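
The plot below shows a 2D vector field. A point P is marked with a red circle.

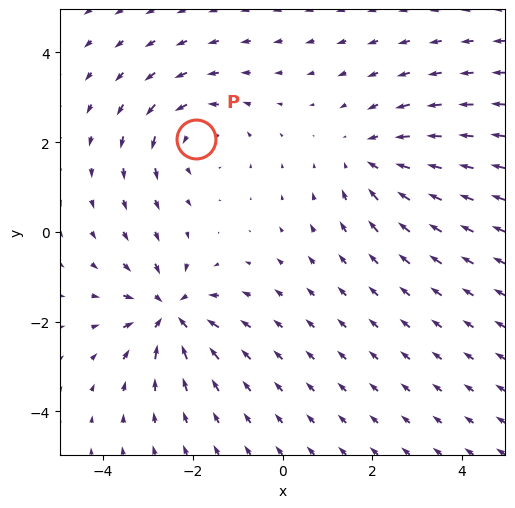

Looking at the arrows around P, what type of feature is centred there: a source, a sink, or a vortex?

At P (-1.9, 2.1) the arrows circulate counterclockwise. Divergence ≈0, curl about +2 — near-zero divergence with nonzero curl is a vortex.

vortex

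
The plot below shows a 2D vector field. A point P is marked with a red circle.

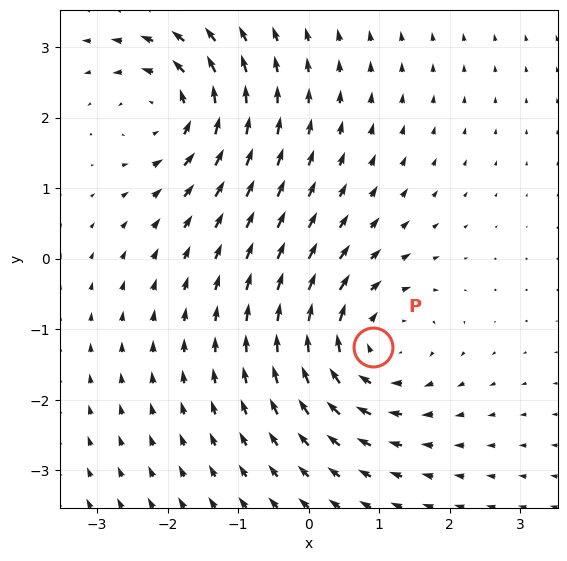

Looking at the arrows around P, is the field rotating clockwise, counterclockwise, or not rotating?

clockwise

Near P at (0.9, -1.3) the arrows circulate clockwise. The curl (z-component) there is about -3; negative curl means clockwise rotation.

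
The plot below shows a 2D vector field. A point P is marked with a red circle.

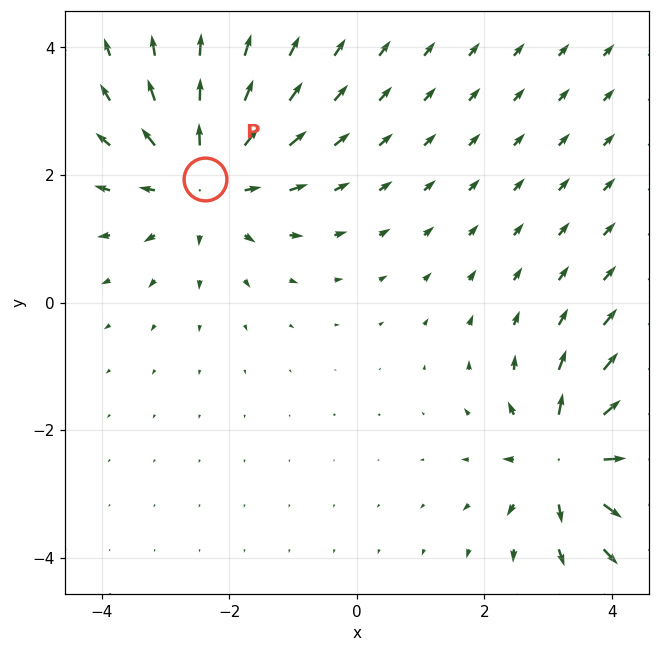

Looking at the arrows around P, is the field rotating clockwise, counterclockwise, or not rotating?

not rotating

Near P at (-2.4, 1.9) the arrows show no circulation. The curl there is ≈0.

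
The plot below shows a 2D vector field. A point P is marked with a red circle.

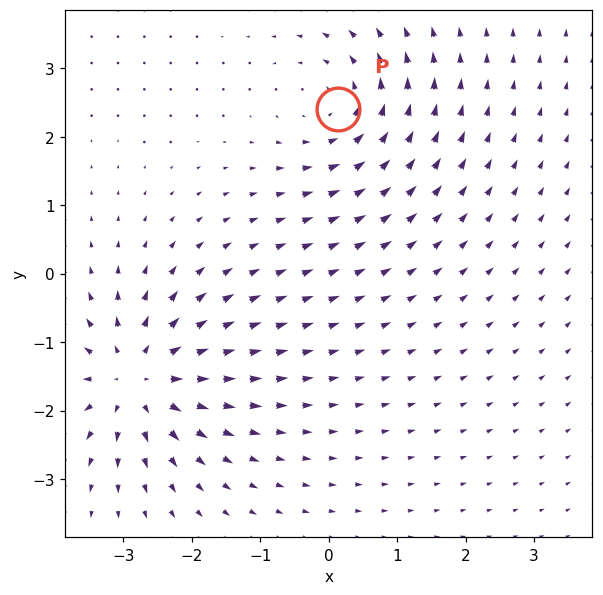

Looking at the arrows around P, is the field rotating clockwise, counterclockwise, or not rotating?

Near P at (0.1, 2.4) the arrows circulate counterclockwise. The curl (z-component) there is about +4; positive curl means counterclockwise rotation.

counterclockwise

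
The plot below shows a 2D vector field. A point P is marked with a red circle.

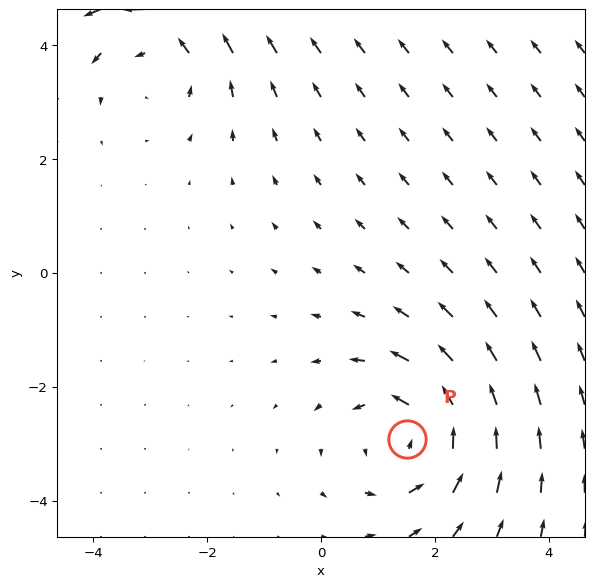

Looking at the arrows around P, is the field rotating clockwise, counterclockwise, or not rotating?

Near P at (1.5, -2.9) the arrows circulate counterclockwise. The curl (z-component) there is about +4; positive curl means counterclockwise rotation.

counterclockwise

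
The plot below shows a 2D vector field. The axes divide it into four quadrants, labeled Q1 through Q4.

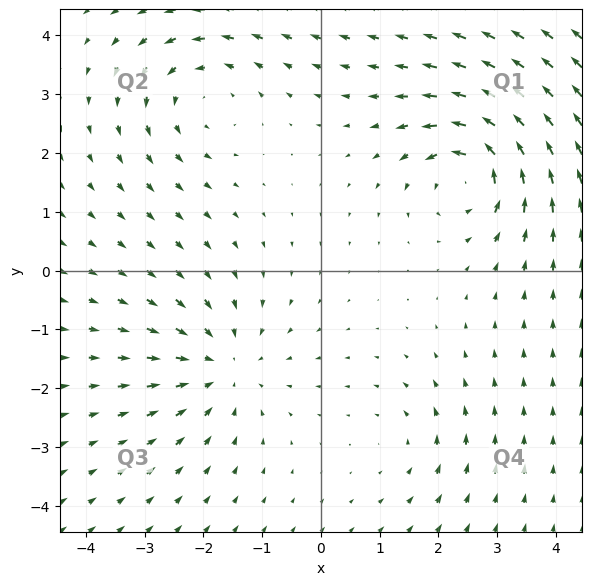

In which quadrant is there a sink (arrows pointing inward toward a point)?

Q3

The sink sits at approximately (-1.7, -1.6), which lies in quadrant Q3. The divergence there is about -4, negative as expected for a sink.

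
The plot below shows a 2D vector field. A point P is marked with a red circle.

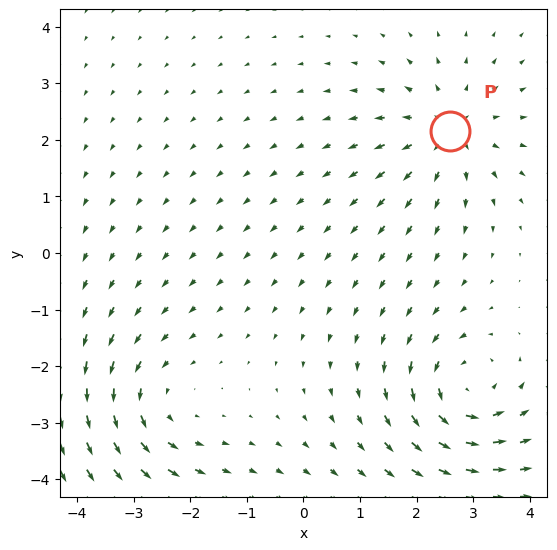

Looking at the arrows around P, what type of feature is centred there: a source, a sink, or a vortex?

source

At P (2.6, 2.2) the arrows spread outward. Divergence about +4, curl ≈0 — positive divergence with near-zero curl is a source.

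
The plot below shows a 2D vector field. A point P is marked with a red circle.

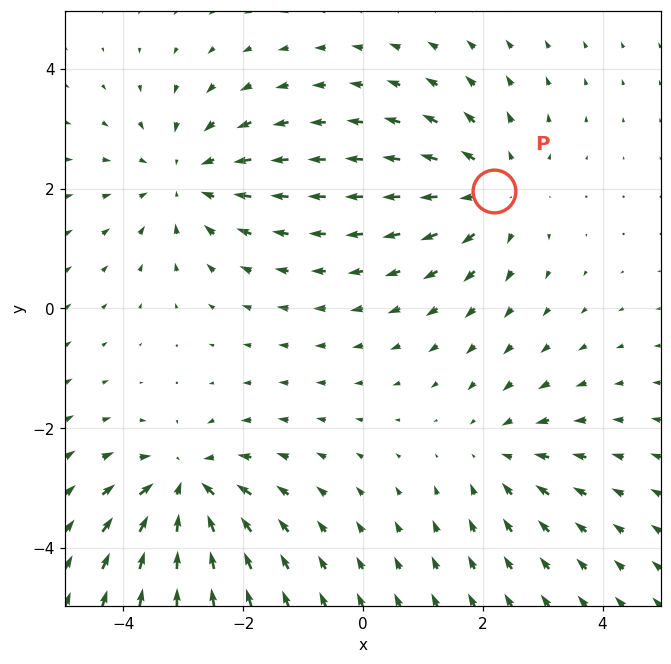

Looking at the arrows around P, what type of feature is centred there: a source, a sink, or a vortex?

source

At P (2.2, 2.0) the arrows spread outward. Divergence about +4, curl ≈0 — positive divergence with near-zero curl is a source.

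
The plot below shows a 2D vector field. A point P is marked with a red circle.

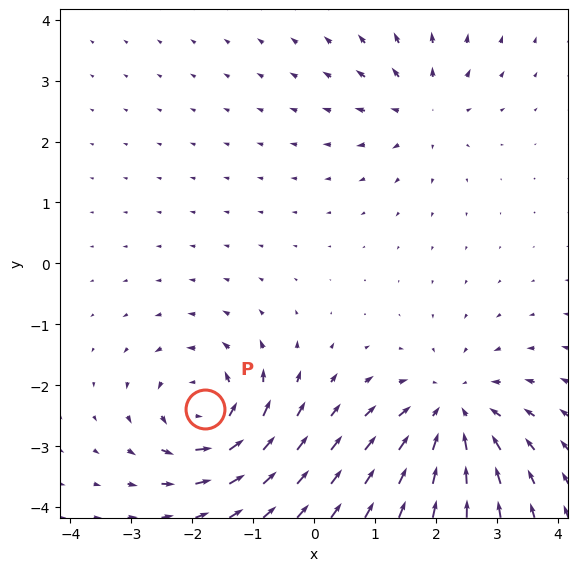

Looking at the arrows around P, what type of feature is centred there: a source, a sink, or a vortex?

vortex

At P (-1.8, -2.4) the arrows circulate counterclockwise. Divergence ≈0, curl about +6 — near-zero divergence with nonzero curl is a vortex.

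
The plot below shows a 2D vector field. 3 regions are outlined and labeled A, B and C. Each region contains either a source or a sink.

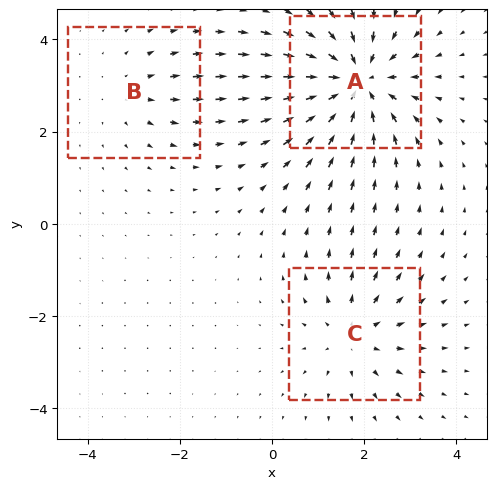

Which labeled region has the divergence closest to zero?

B

Divergence at each region's feature centre — A: about -5, B: about +2, C: about +3. Region B is closest to zero.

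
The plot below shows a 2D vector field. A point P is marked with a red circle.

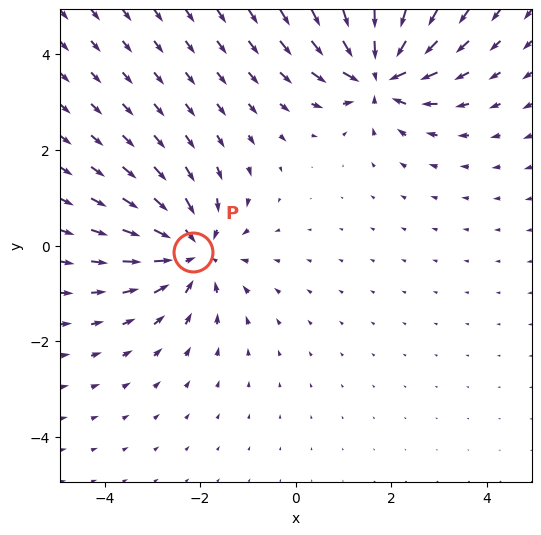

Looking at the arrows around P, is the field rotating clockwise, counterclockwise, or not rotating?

Near P at (-2.2, -0.1) the arrows show no circulation. The curl there is ≈0.

not rotating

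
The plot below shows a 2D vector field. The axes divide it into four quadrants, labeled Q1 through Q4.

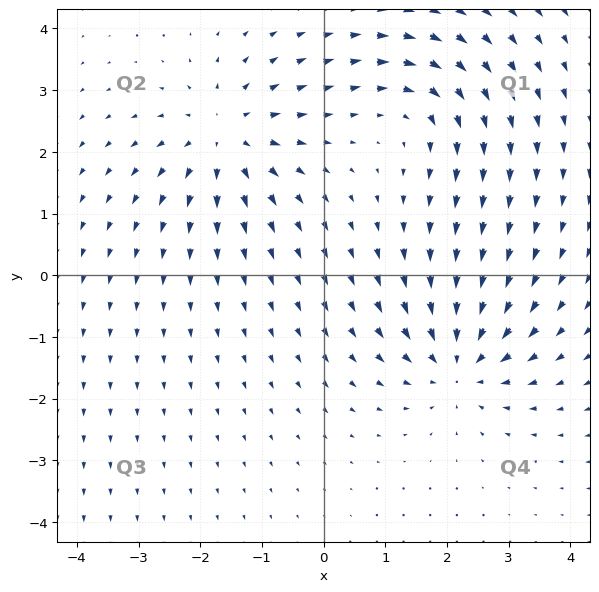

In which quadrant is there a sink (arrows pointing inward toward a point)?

Q4

The sink sits at approximately (2.2, -1.4), which lies in quadrant Q4. The divergence there is about -5, negative as expected for a sink.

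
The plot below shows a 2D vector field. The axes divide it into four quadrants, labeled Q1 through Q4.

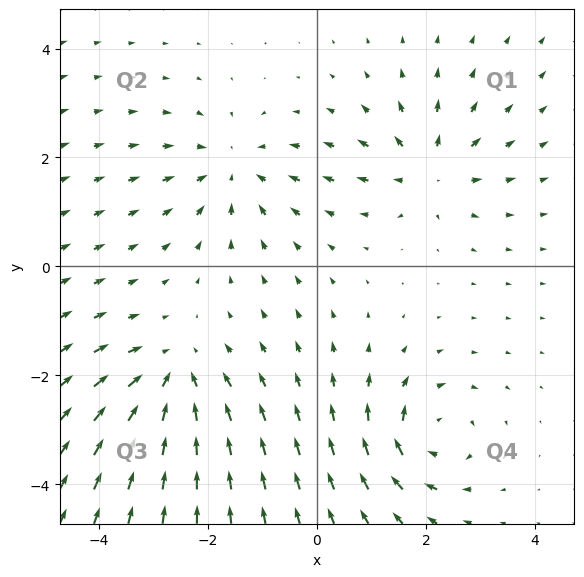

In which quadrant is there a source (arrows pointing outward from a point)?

Q1

The source sits at approximately (2.1, 1.8), which lies in quadrant Q1. The divergence there is about +4, positive as expected for a source.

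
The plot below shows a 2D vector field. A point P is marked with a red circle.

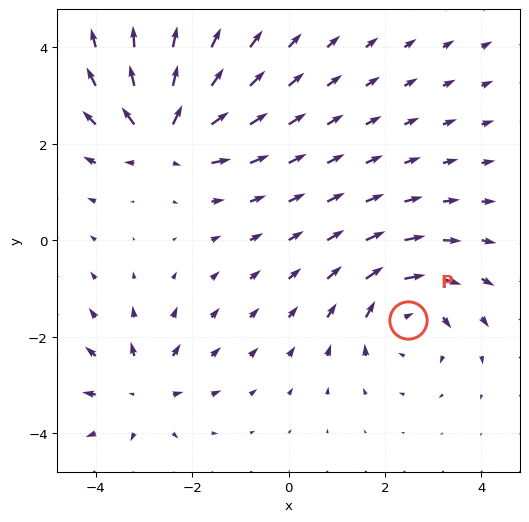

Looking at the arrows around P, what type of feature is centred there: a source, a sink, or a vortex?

vortex

At P (2.5, -1.7) the arrows circulate clockwise. Divergence ≈0, curl about -4 — near-zero divergence with nonzero curl is a vortex.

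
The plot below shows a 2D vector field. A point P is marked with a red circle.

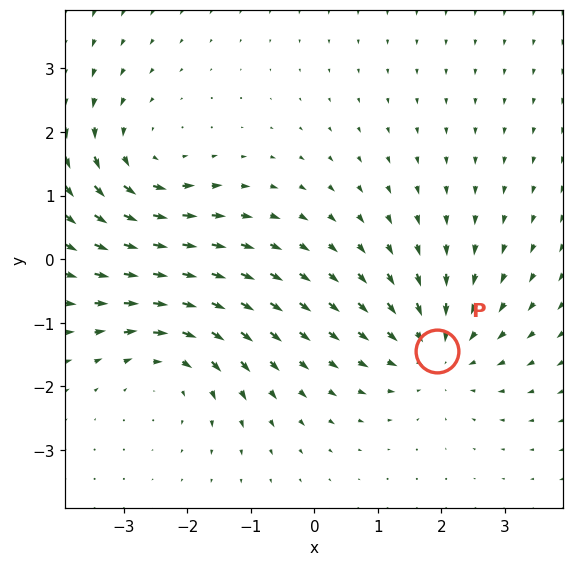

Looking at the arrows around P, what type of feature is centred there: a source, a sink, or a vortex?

At P (1.9, -1.4) the arrows converge inward. Divergence about -3, curl ≈0 — negative divergence with near-zero curl is a sink.

sink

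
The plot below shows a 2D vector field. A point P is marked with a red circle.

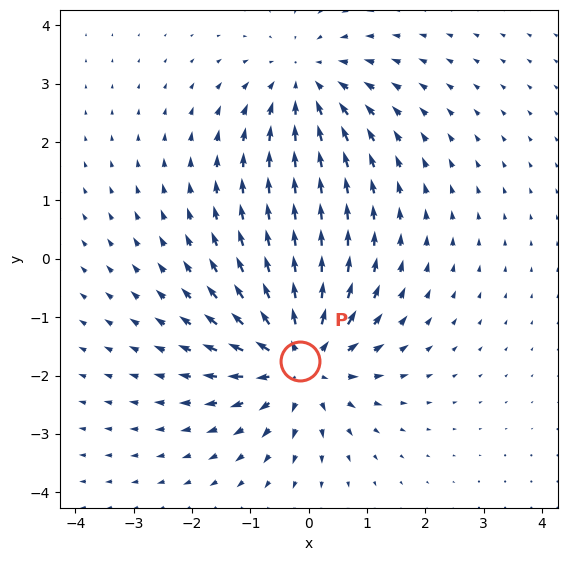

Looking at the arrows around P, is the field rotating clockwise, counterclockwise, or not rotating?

not rotating

Near P at (-0.2, -1.7) the arrows show no circulation. The curl there is ≈0.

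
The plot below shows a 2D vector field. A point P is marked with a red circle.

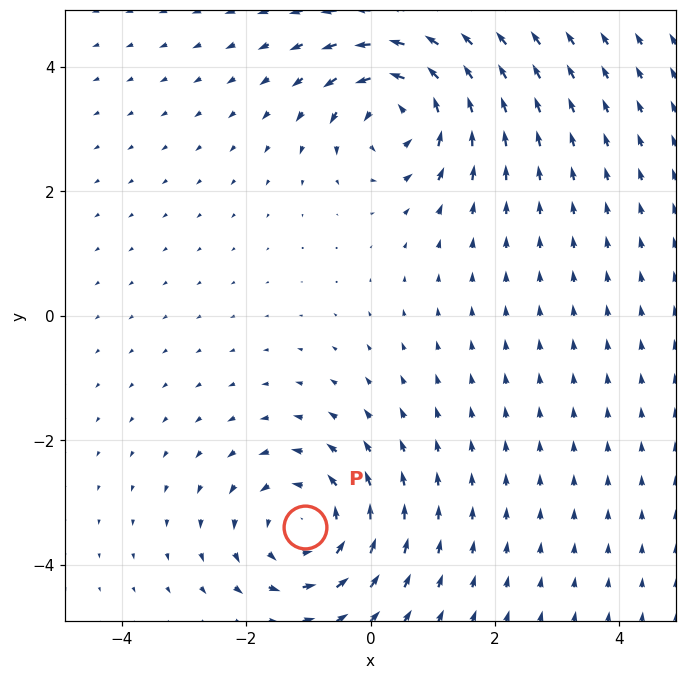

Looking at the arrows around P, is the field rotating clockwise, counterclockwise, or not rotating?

counterclockwise

Near P at (-1.0, -3.4) the arrows circulate counterclockwise. The curl (z-component) there is about +4; positive curl means counterclockwise rotation.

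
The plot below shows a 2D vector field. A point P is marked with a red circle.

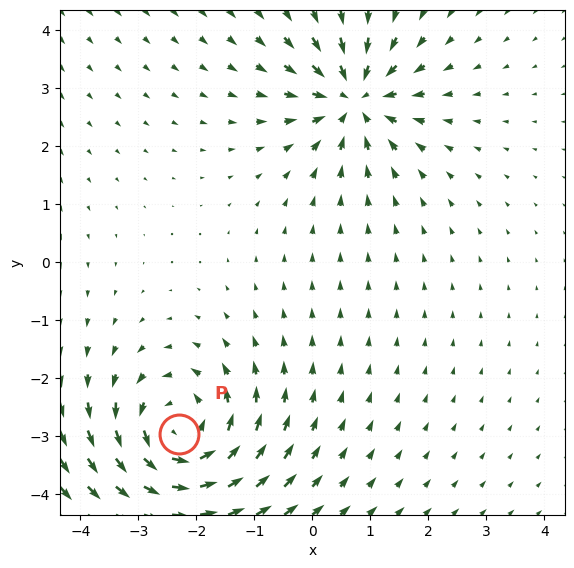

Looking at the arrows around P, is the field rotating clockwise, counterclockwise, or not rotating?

counterclockwise

Near P at (-2.3, -3.0) the arrows circulate counterclockwise. The curl (z-component) there is about +3; positive curl means counterclockwise rotation.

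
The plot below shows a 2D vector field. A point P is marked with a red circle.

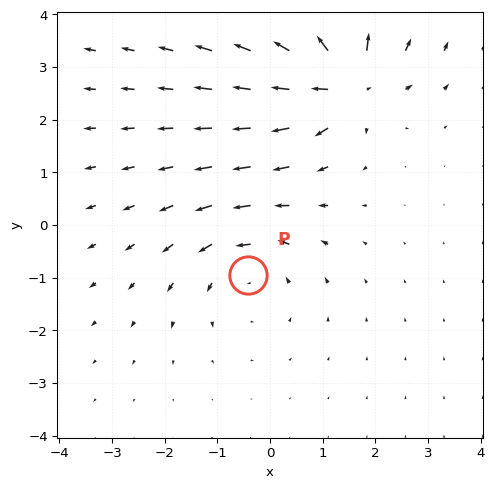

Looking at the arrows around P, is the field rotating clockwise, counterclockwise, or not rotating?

counterclockwise

Near P at (-0.4, -0.9) the arrows circulate counterclockwise. The curl (z-component) there is about +3; positive curl means counterclockwise rotation.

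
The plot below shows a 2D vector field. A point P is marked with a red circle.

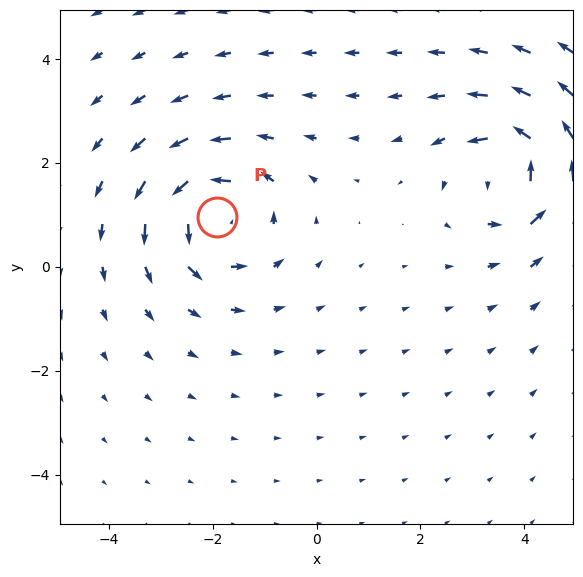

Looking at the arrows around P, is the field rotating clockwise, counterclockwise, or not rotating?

counterclockwise

Near P at (-1.9, 1.0) the arrows circulate counterclockwise. The curl (z-component) there is about +5; positive curl means counterclockwise rotation.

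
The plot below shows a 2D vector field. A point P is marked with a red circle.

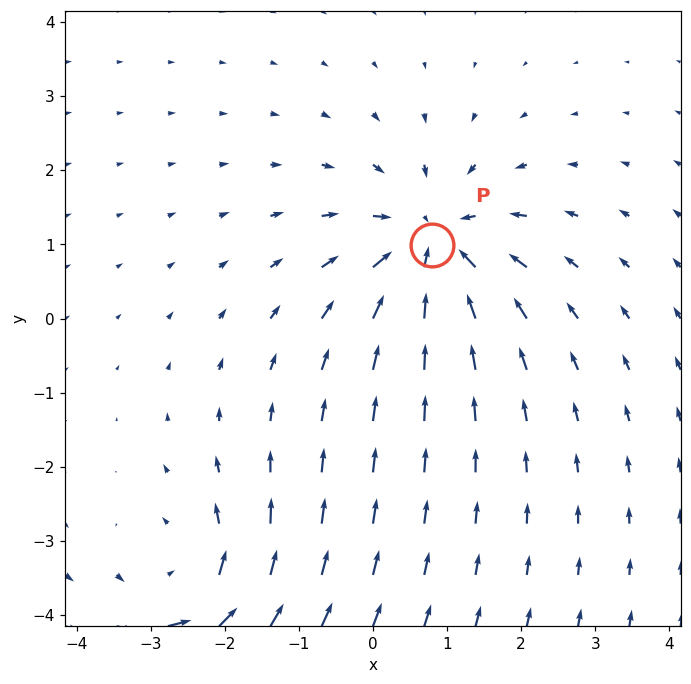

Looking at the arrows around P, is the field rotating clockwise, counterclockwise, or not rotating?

Near P at (0.8, 1.0) the arrows show no circulation. The curl there is ≈0.

not rotating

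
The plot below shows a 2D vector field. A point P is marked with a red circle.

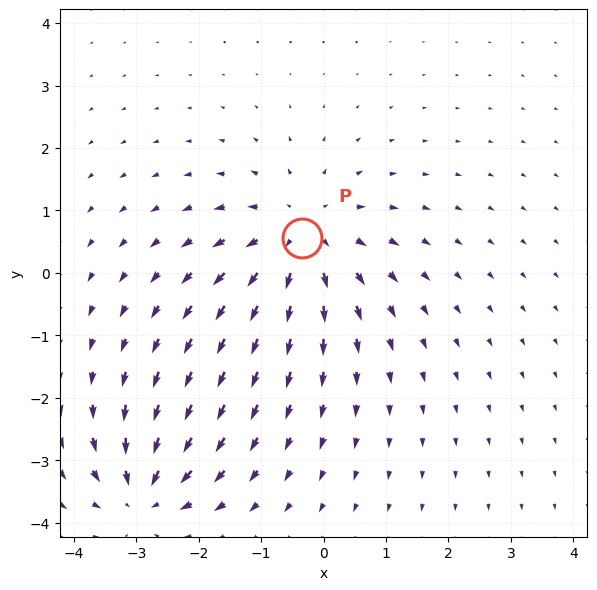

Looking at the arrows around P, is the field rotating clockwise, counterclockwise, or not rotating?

not rotating

Near P at (-0.3, 0.6) the arrows show no circulation. The curl there is ≈0.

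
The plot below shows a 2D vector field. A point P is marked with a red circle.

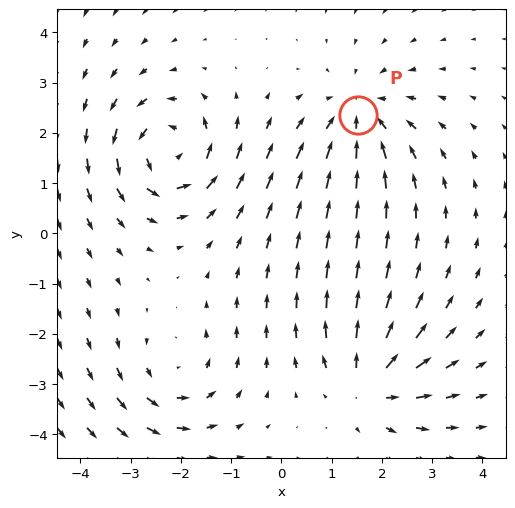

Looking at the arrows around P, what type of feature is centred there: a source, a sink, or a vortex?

At P (1.5, 2.3) the arrows converge inward. Divergence about -4, curl ≈0 — negative divergence with near-zero curl is a sink.

sink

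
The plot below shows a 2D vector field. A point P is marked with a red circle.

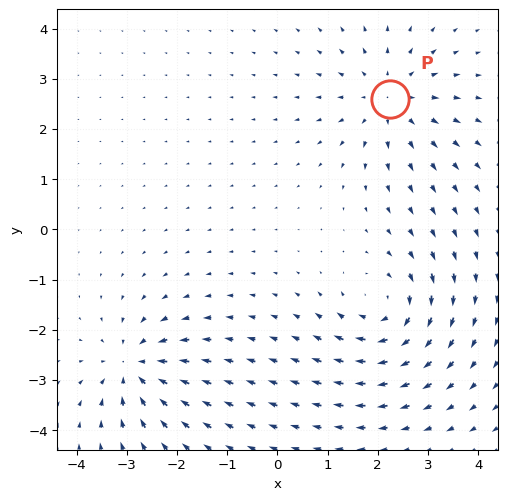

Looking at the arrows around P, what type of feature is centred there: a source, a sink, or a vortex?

source

At P (2.2, 2.6) the arrows spread outward. Divergence about +4, curl ≈0 — positive divergence with near-zero curl is a source.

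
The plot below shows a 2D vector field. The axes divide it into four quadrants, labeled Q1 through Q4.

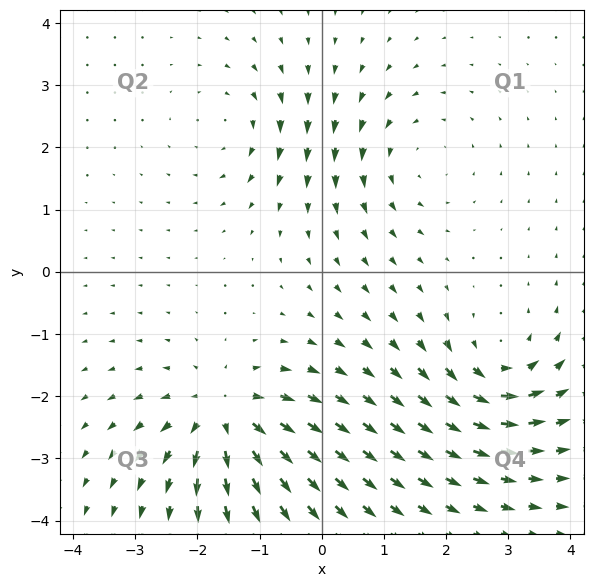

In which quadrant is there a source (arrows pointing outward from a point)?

The source sits at approximately (-1.6, -2.3), which lies in quadrant Q3. The divergence there is about +6, positive as expected for a source.

Q3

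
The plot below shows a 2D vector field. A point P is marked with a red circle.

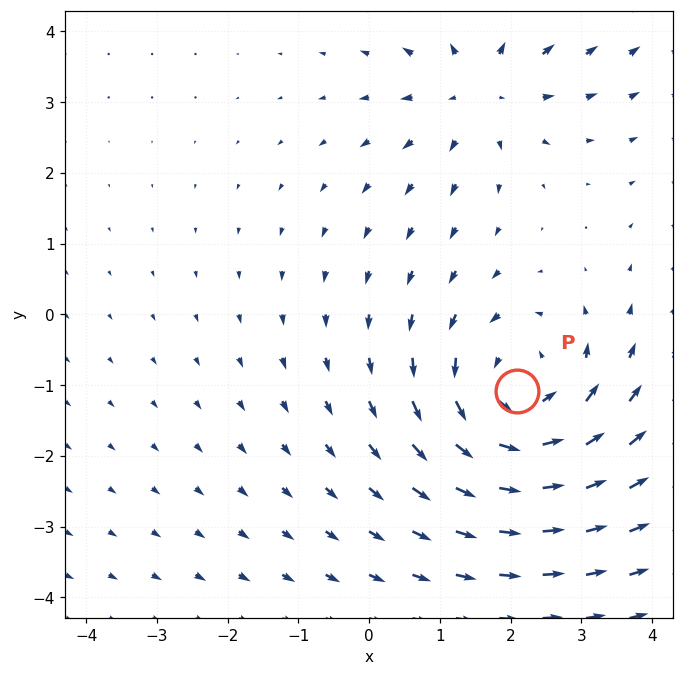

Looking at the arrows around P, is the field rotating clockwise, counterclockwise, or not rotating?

Near P at (2.1, -1.1) the arrows circulate counterclockwise. The curl (z-component) there is about +4; positive curl means counterclockwise rotation.

counterclockwise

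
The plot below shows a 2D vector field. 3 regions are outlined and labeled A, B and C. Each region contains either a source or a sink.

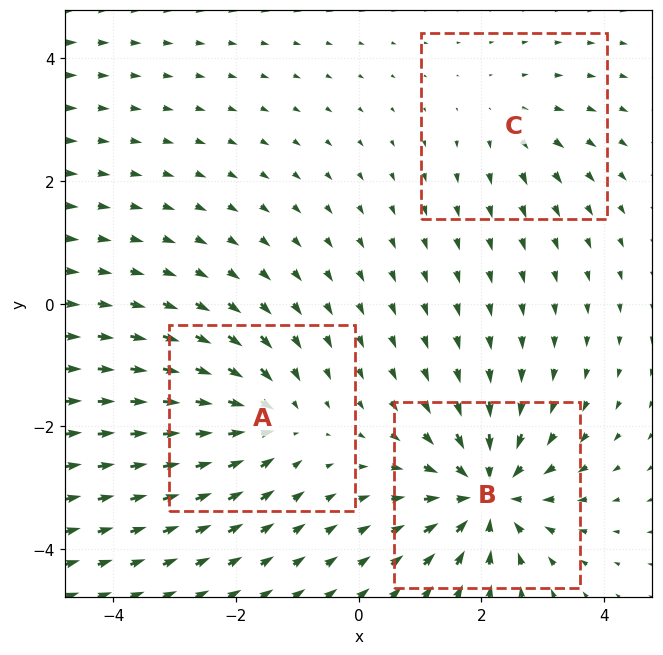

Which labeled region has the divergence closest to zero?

Divergence at each region's feature centre — A: about -4, B: about -5, C: about +2. Region C is closest to zero.

C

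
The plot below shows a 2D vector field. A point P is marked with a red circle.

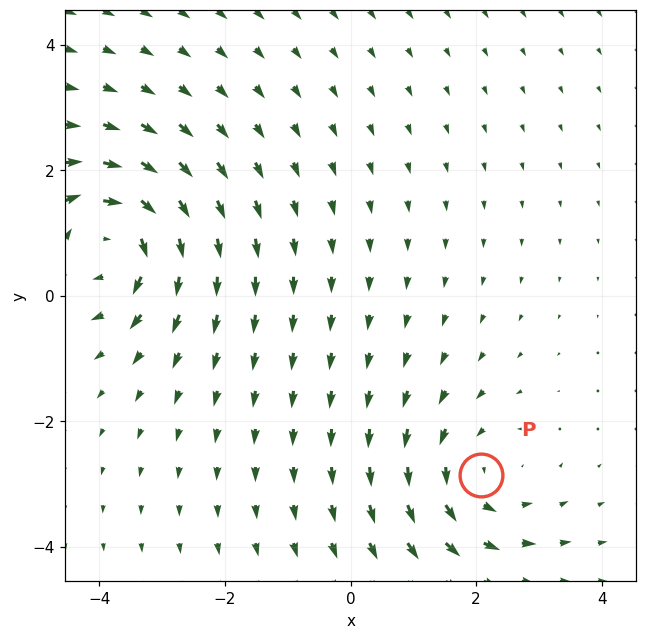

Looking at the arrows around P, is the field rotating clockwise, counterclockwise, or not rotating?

Near P at (2.1, -2.9) the arrows circulate counterclockwise. The curl (z-component) there is about +3; positive curl means counterclockwise rotation.

counterclockwise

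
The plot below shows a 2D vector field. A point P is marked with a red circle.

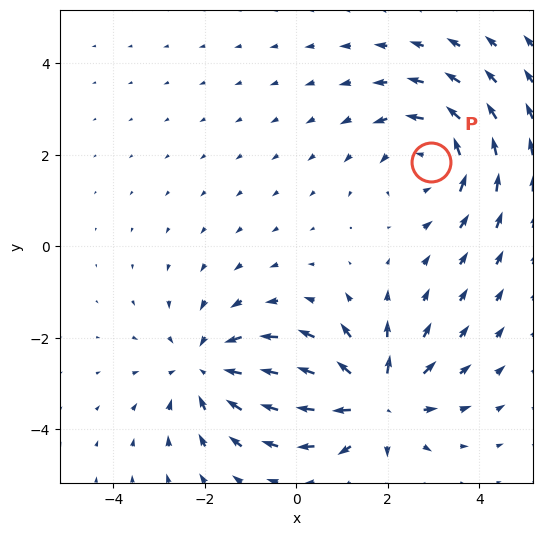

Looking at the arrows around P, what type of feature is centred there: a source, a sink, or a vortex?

At P (3.0, 1.8) the arrows circulate counterclockwise. Divergence ≈0, curl about +4 — near-zero divergence with nonzero curl is a vortex.

vortex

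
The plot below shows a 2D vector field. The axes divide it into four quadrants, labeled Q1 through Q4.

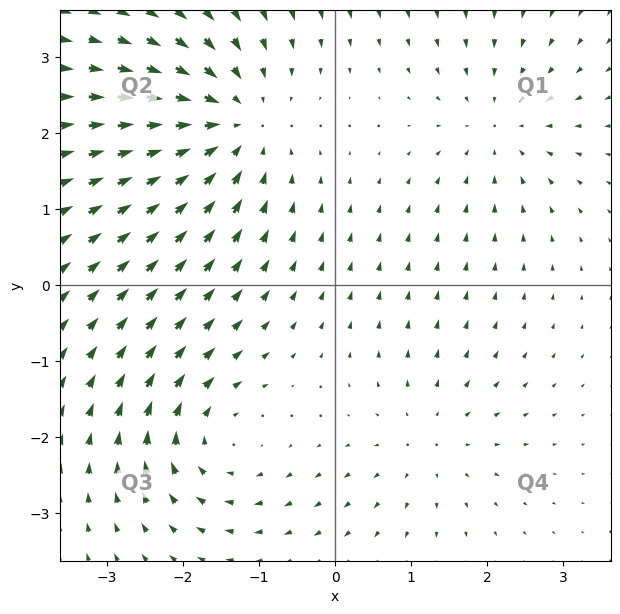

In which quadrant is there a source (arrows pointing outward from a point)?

Q4

The source sits at approximately (1.2, -2.0), which lies in quadrant Q4. The divergence there is about +3, positive as expected for a source.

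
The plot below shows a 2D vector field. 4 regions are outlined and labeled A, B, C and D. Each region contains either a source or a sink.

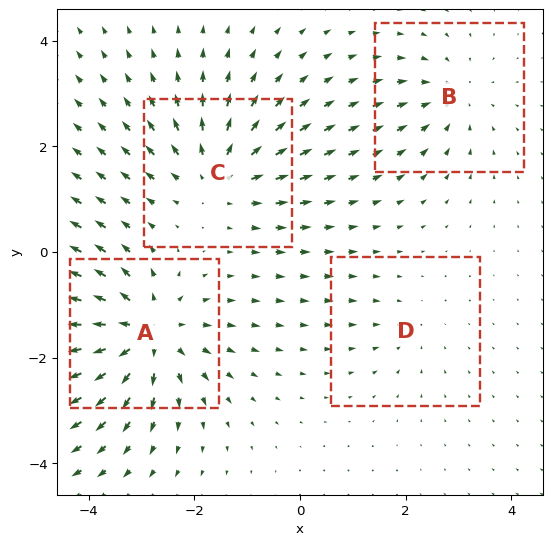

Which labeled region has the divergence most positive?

A

Divergence at each region's feature centre — A: about +7, B: about -4, C: about +5, D: about -2. Region A is most positive.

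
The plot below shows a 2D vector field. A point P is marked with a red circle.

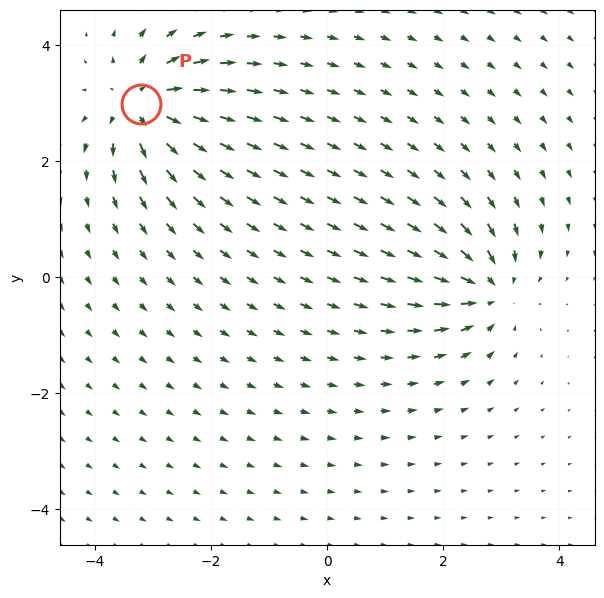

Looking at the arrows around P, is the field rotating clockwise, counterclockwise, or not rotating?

Near P at (-3.2, 3.0) the arrows show no circulation. The curl there is ≈0.

not rotating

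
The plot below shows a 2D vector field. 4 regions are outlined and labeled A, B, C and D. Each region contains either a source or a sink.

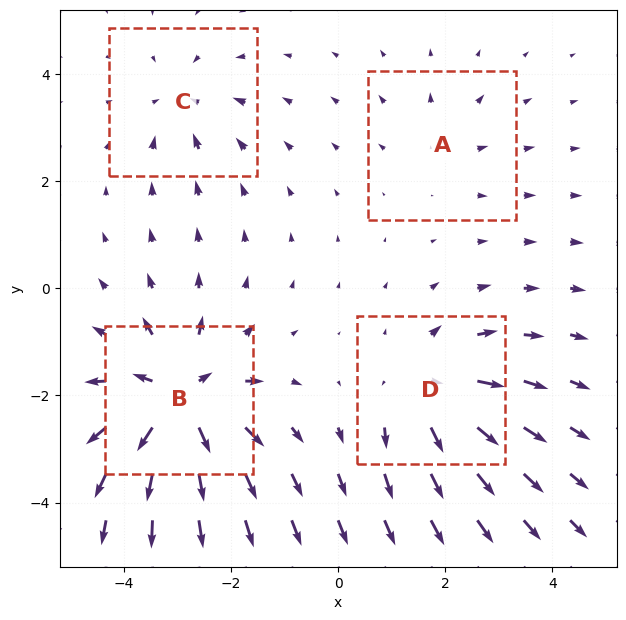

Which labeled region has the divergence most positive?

B

Divergence at each region's feature centre — A: about +2, B: about +8, C: about -3, D: about +5. Region B is most positive.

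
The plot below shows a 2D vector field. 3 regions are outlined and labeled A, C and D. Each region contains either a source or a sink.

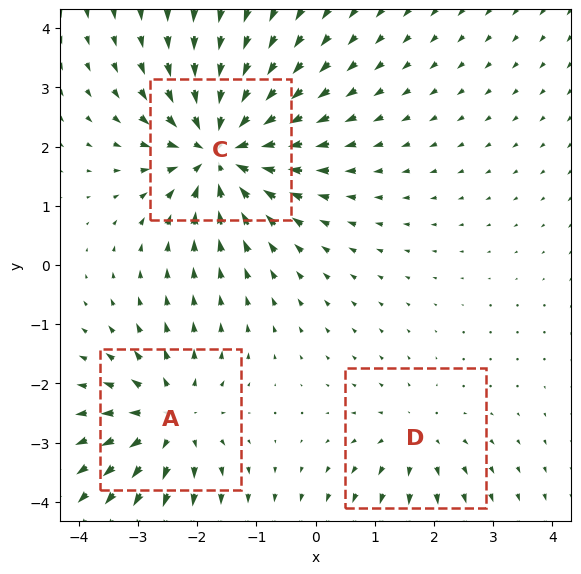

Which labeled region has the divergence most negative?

C

Divergence at each region's feature centre — A: about +4, C: about -6, D: about +2. Region C is most negative.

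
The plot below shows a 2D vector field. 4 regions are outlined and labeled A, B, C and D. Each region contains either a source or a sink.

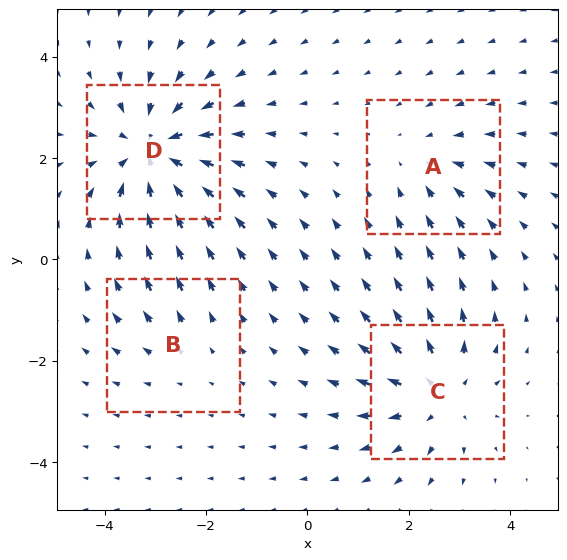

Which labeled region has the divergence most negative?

D

Divergence at each region's feature centre — A: about -3, B: about +2, C: about +5, D: about -6. Region D is most negative.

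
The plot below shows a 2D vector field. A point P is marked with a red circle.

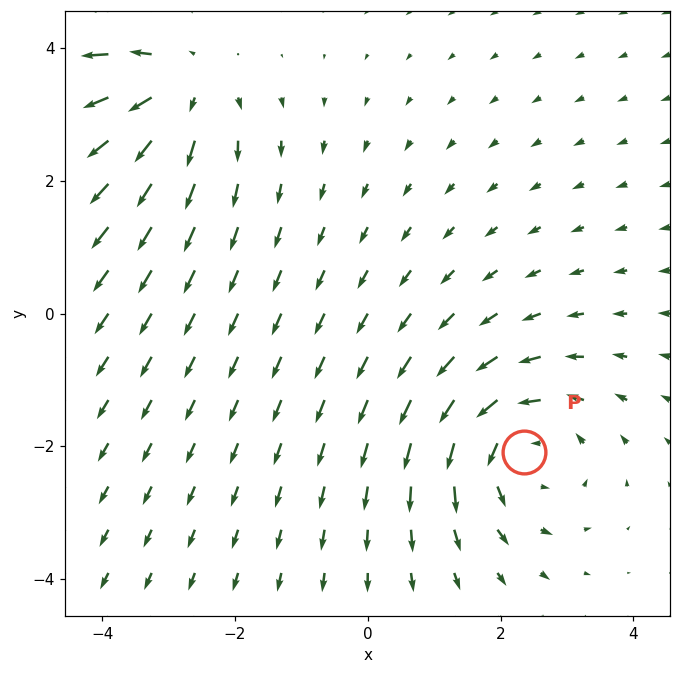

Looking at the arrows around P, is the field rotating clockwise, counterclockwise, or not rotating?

Near P at (2.4, -2.1) the arrows circulate counterclockwise. The curl (z-component) there is about +4; positive curl means counterclockwise rotation.

counterclockwise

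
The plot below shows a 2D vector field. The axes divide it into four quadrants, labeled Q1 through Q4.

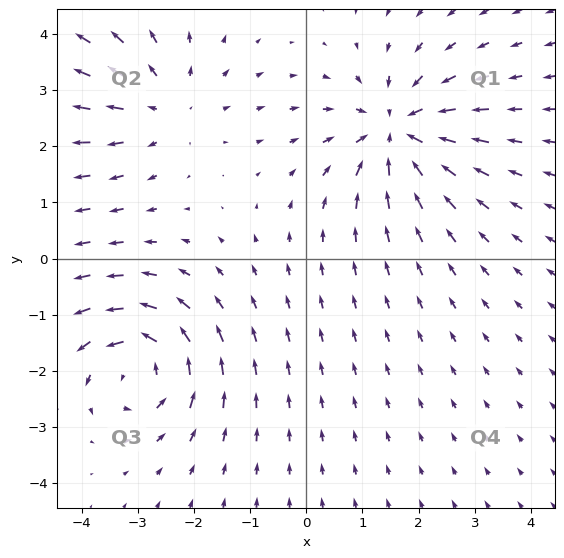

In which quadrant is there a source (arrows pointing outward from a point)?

Q2

The source sits at approximately (-2.5, 2.7), which lies in quadrant Q2. The divergence there is about +3, positive as expected for a source.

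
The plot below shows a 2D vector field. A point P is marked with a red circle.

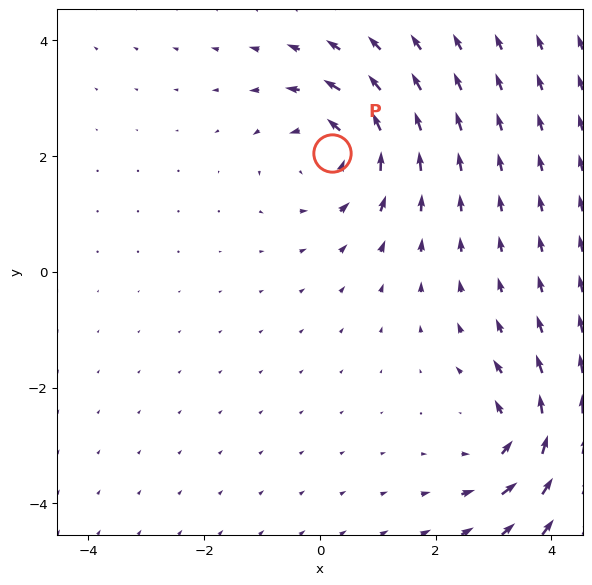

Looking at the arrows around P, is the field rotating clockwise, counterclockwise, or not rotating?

counterclockwise

Near P at (0.2, 2.1) the arrows circulate counterclockwise. The curl (z-component) there is about +4; positive curl means counterclockwise rotation.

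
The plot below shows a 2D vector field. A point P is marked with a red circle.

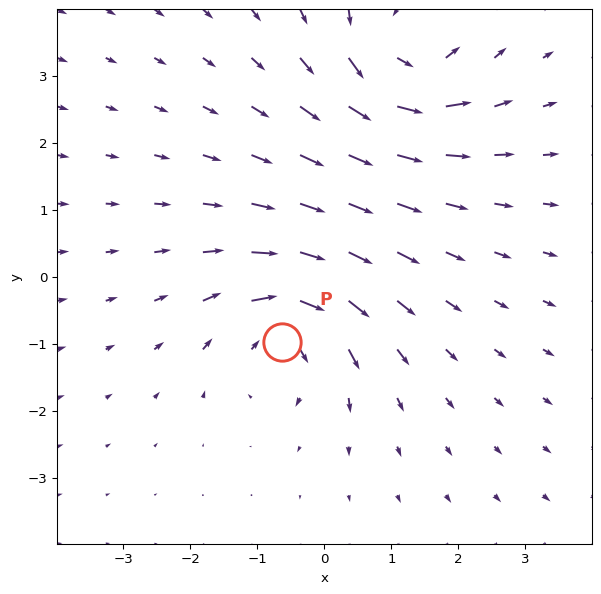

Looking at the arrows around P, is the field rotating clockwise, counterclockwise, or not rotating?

Near P at (-0.6, -1.0) the arrows circulate clockwise. The curl (z-component) there is about -6; negative curl means clockwise rotation.

clockwise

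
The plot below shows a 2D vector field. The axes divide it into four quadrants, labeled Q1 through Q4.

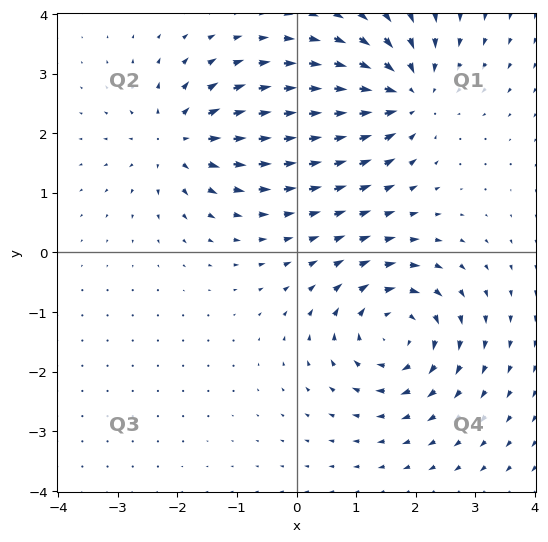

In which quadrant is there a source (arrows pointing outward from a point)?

The source sits at approximately (-2.0, 1.9), which lies in quadrant Q2. The divergence there is about +3, positive as expected for a source.

Q2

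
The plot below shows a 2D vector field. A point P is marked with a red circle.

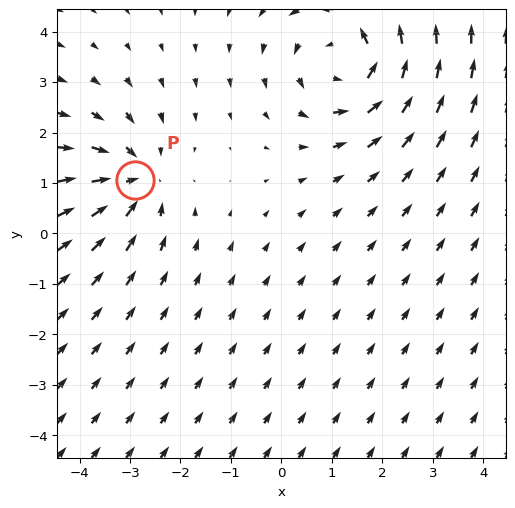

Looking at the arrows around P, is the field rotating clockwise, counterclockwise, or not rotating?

not rotating

Near P at (-2.9, 1.1) the arrows show no circulation. The curl there is ≈0.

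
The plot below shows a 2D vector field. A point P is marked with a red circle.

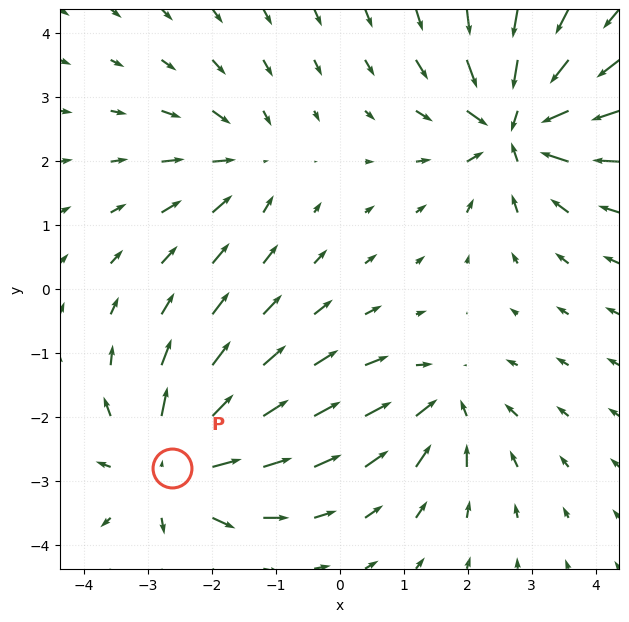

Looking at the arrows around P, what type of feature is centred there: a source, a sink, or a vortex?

source

At P (-2.6, -2.8) the arrows spread outward. Divergence about +5, curl ≈0 — positive divergence with near-zero curl is a source.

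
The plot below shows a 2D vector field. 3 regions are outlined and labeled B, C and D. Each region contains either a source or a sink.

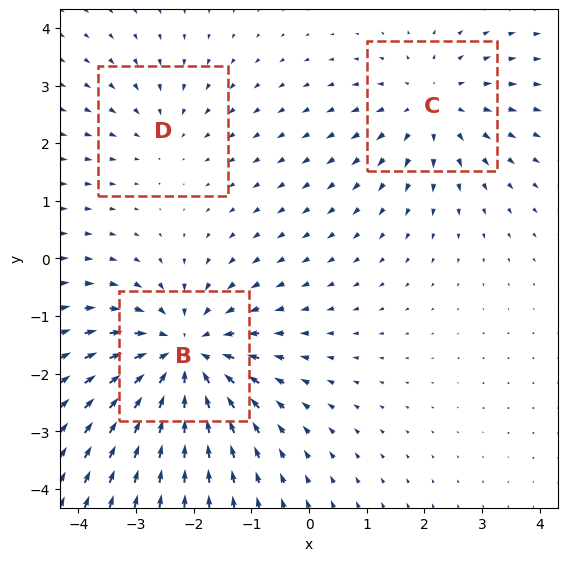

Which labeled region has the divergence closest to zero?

Divergence at each region's feature centre — B: about -5, C: about +3, D: about -2. Region D is closest to zero.

D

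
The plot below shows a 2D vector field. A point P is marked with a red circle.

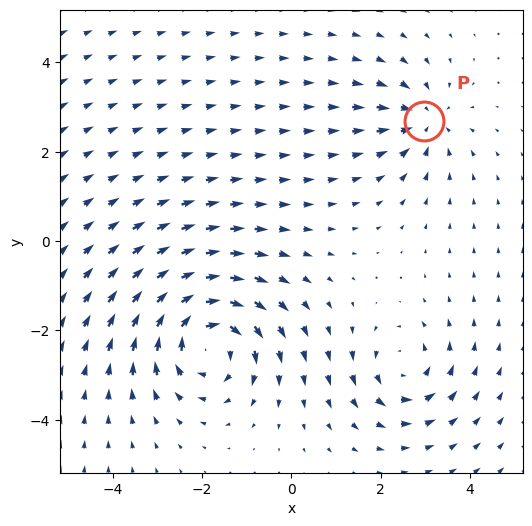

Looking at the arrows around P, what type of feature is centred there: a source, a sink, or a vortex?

At P (3.0, 2.7) the arrows converge inward. Divergence about -3, curl ≈0 — negative divergence with near-zero curl is a sink.

sink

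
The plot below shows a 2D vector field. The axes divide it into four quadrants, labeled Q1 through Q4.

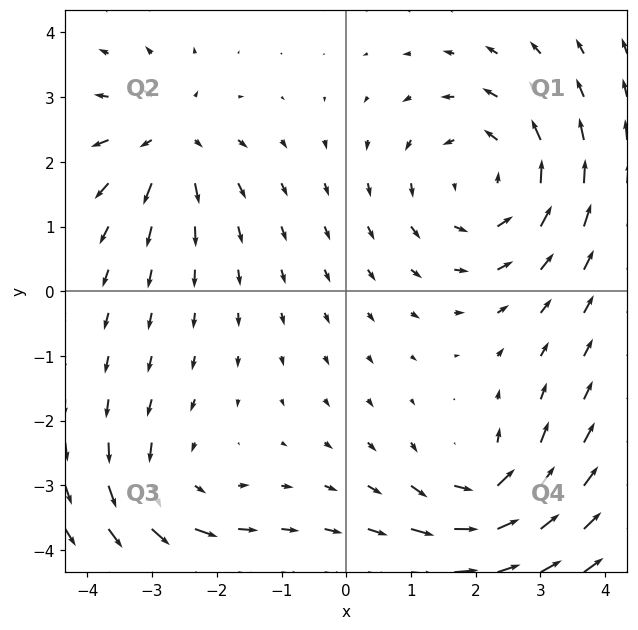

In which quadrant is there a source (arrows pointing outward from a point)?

Q2

The source sits at approximately (-2.7, 2.3), which lies in quadrant Q2. The divergence there is about +4, positive as expected for a source.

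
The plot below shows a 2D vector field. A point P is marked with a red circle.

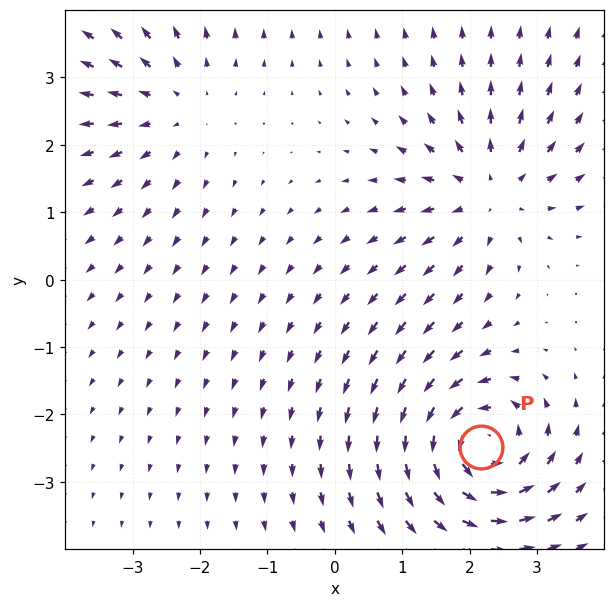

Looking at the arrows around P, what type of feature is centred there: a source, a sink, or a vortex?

At P (2.2, -2.5) the arrows circulate counterclockwise. Divergence ≈0, curl about +6 — near-zero divergence with nonzero curl is a vortex.

vortex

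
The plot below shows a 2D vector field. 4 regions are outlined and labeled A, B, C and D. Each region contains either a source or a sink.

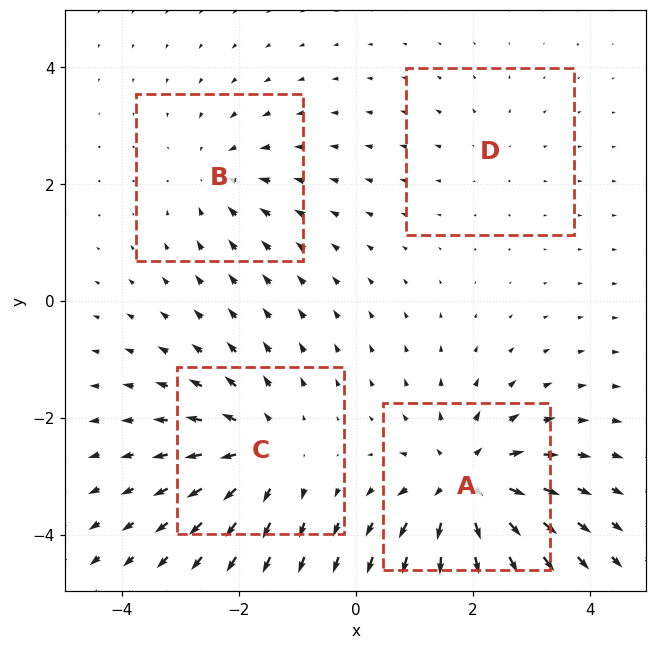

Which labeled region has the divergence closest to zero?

Divergence at each region's feature centre — A: about +6, B: about -3, C: about +5, D: about +2. Region D is closest to zero.

D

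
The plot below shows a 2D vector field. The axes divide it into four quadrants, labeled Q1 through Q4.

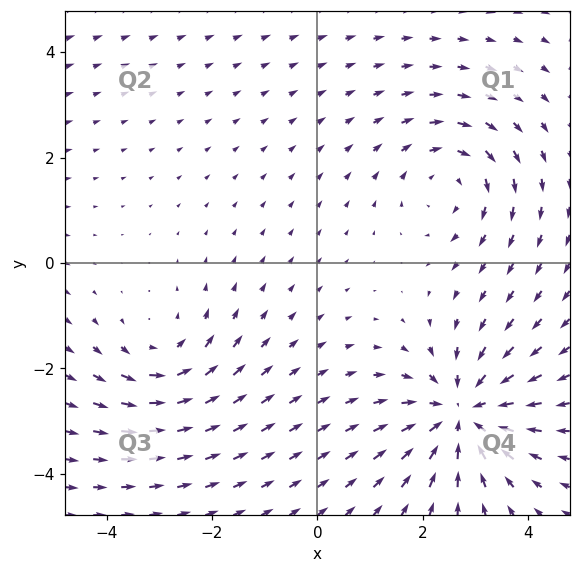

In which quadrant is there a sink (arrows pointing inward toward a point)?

Q4

The sink sits at approximately (2.7, -2.9), which lies in quadrant Q4. The divergence there is about -5, negative as expected for a sink.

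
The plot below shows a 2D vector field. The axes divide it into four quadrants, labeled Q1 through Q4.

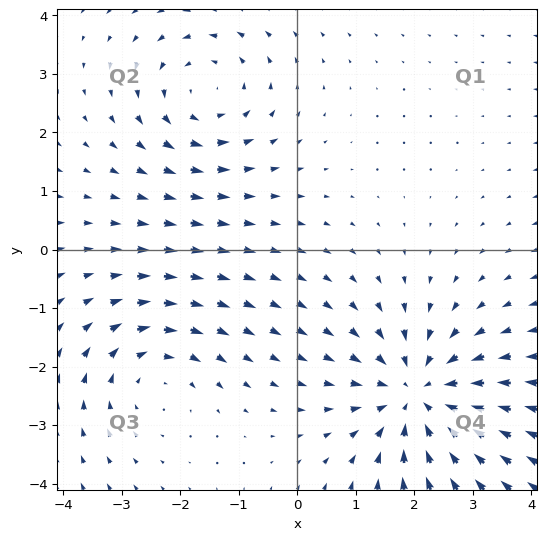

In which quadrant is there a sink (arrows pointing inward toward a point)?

The sink sits at approximately (2.1, -2.5), which lies in quadrant Q4. The divergence there is about -4, negative as expected for a sink.

Q4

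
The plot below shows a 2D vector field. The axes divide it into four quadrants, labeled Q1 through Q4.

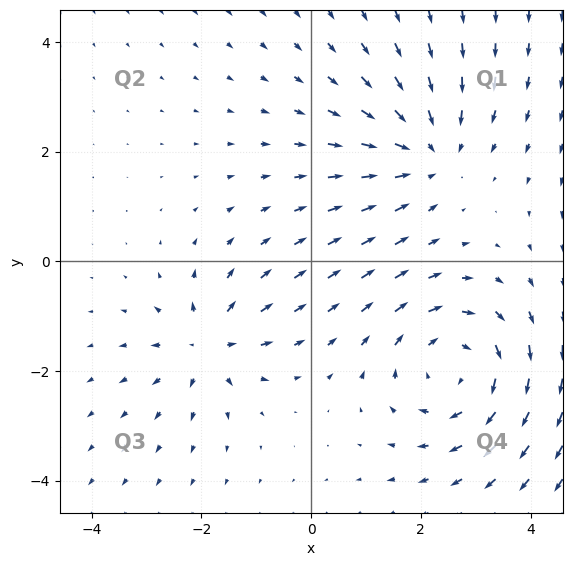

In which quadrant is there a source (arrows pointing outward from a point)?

Q3

The source sits at approximately (-1.9, -1.5), which lies in quadrant Q3. The divergence there is about +4, positive as expected for a source.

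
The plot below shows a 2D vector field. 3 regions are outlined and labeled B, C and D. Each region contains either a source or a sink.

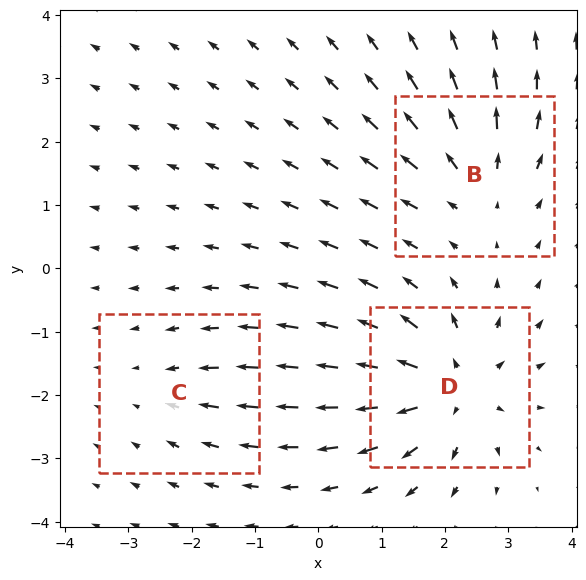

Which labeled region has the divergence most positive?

Divergence at each region's feature centre — B: about +3, C: about -2, D: about +5. Region D is most positive.

D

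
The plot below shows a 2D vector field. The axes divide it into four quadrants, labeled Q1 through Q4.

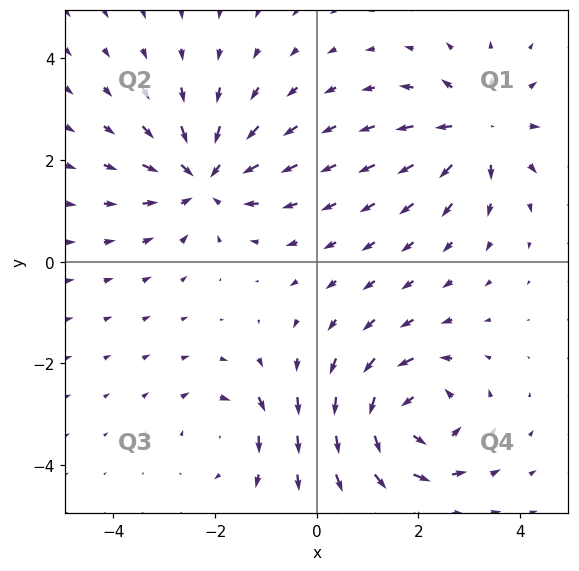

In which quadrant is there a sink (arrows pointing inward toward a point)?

Q2

The sink sits at approximately (-2.2, 1.6), which lies in quadrant Q2. The divergence there is about -5, negative as expected for a sink.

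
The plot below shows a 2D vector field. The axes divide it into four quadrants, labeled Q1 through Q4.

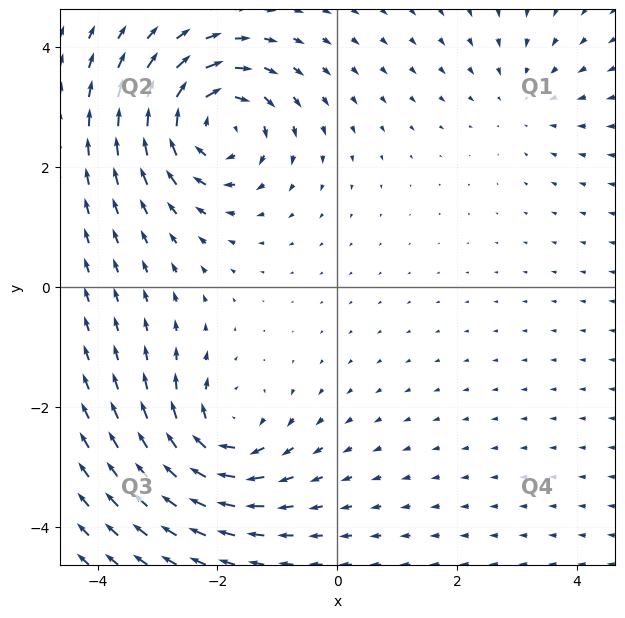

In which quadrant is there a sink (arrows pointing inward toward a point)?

The sink sits at approximately (3.1, 3.1), which lies in quadrant Q1. The divergence there is about -2, negative as expected for a sink.

Q1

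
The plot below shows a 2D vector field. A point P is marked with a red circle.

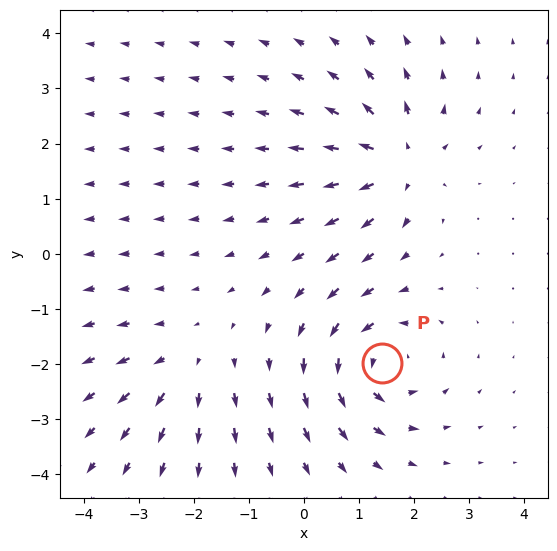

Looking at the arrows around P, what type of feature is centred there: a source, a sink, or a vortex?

vortex

At P (1.4, -2.0) the arrows circulate counterclockwise. Divergence ≈0, curl about +6 — near-zero divergence with nonzero curl is a vortex.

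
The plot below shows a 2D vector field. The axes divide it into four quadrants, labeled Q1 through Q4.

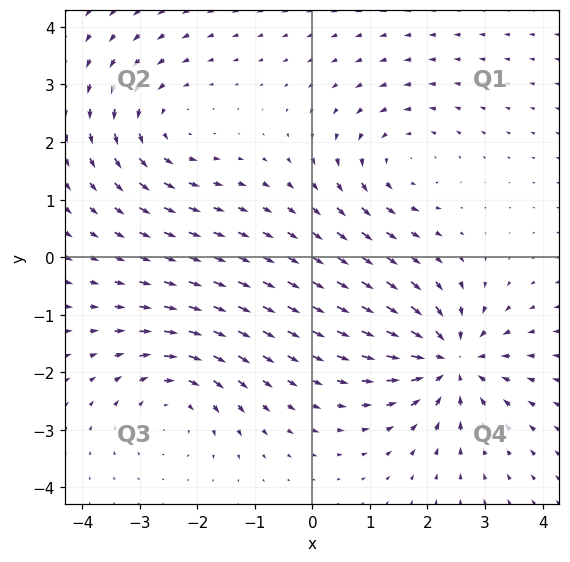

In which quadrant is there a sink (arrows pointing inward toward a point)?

The sink sits at approximately (2.4, -1.8), which lies in quadrant Q4. The divergence there is about -4, negative as expected for a sink.

Q4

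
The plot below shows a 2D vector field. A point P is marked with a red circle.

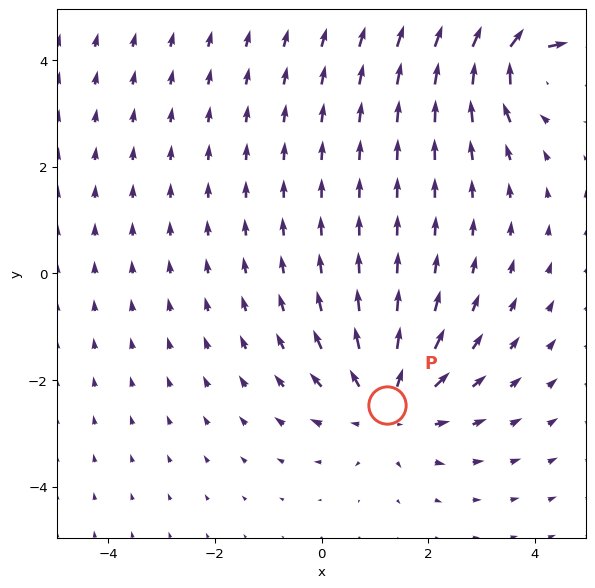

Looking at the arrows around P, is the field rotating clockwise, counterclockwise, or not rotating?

not rotating

Near P at (1.2, -2.5) the arrows show no circulation. The curl there is ≈0.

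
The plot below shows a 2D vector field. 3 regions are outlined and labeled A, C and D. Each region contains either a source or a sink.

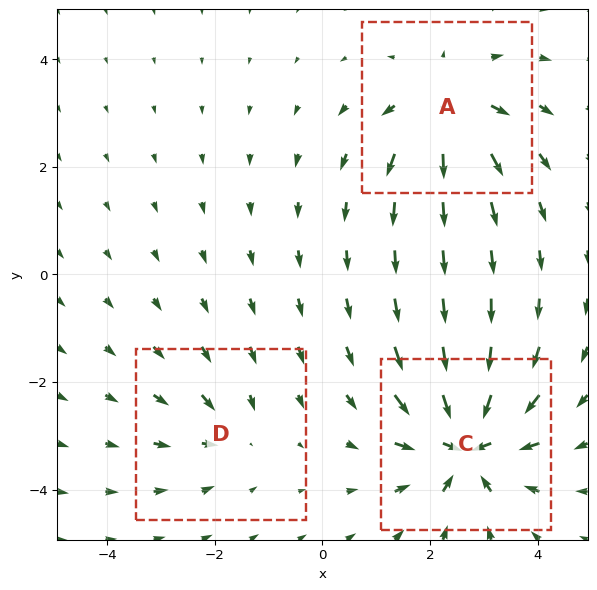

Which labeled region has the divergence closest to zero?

Divergence at each region's feature centre — A: about +4, C: about -6, D: about -2. Region D is closest to zero.

D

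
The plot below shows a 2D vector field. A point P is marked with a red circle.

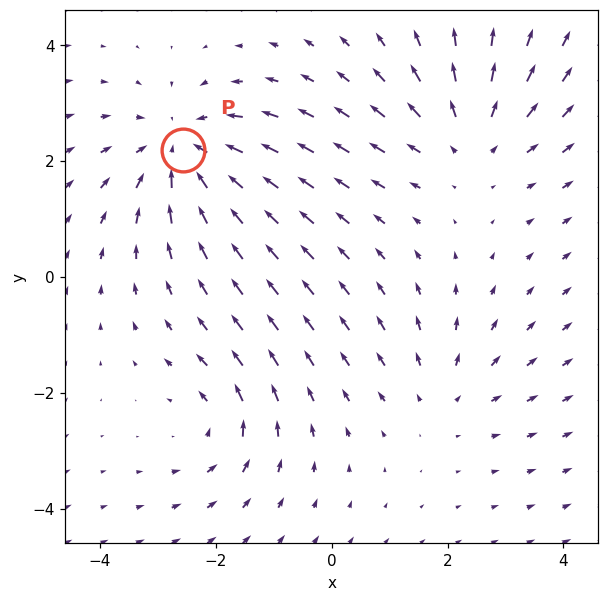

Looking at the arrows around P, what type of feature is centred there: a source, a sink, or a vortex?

At P (-2.6, 2.2) the arrows converge inward. Divergence about -4, curl ≈0 — negative divergence with near-zero curl is a sink.

sink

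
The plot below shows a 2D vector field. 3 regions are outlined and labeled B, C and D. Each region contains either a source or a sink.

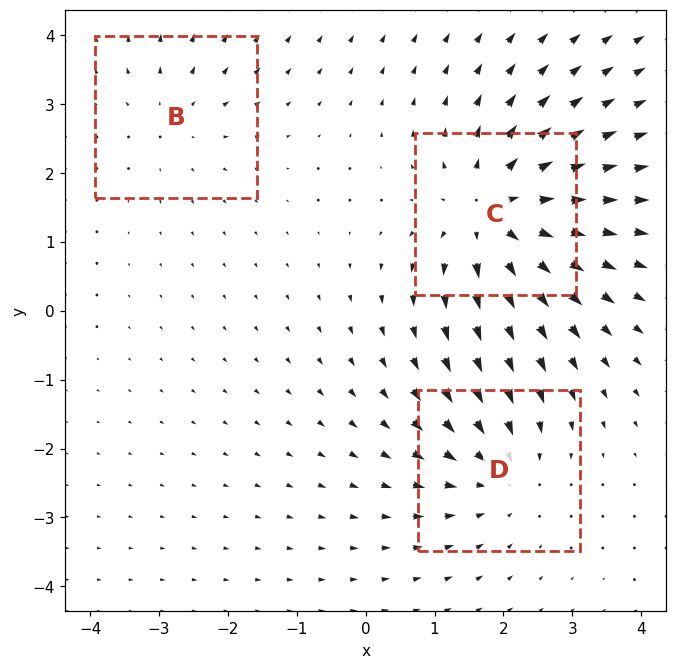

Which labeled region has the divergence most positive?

Divergence at each region's feature centre — B: about +2, C: about +5, D: about -3. Region C is most positive.

C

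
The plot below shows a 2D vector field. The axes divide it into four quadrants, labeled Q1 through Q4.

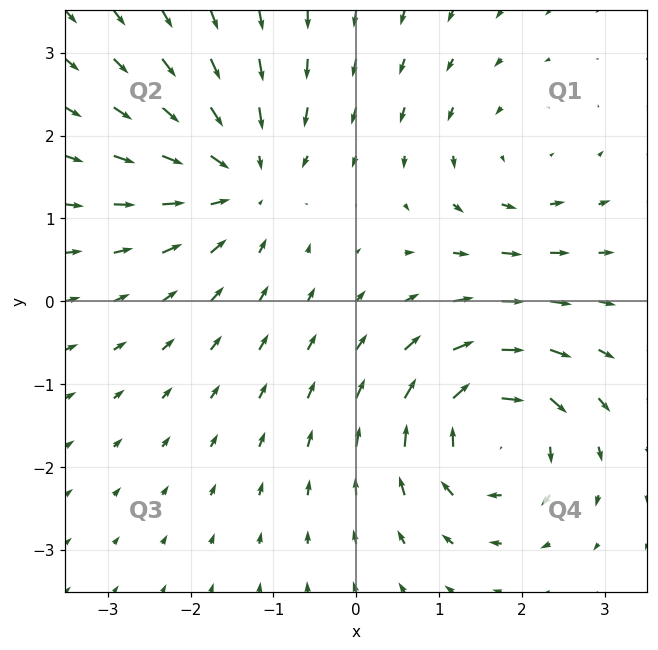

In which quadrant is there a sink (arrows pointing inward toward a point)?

The sink sits at approximately (-1.4, 1.5), which lies in quadrant Q2. The divergence there is about -4, negative as expected for a sink.

Q2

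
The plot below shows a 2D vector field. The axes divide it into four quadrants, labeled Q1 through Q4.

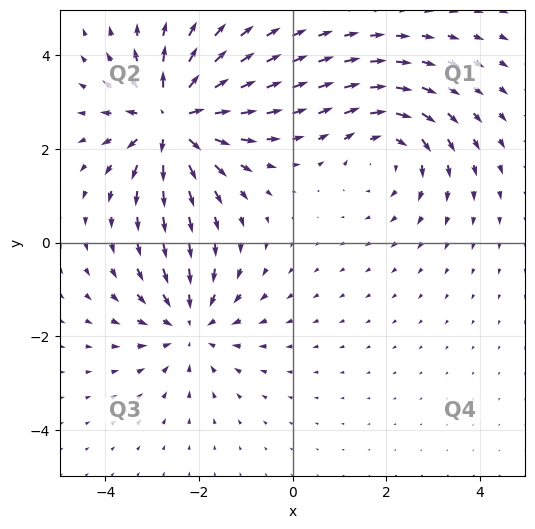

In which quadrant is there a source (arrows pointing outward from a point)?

The source sits at approximately (-2.6, 2.6), which lies in quadrant Q2. The divergence there is about +6, positive as expected for a source.

Q2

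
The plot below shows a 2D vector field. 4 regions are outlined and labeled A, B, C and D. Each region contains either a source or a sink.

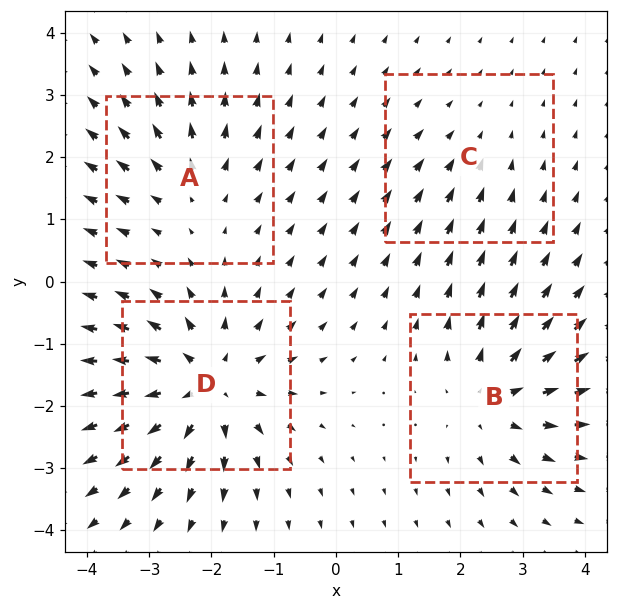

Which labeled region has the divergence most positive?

Divergence at each region's feature centre — A: about +3, B: about +5, C: about -2, D: about +7. Region D is most positive.

D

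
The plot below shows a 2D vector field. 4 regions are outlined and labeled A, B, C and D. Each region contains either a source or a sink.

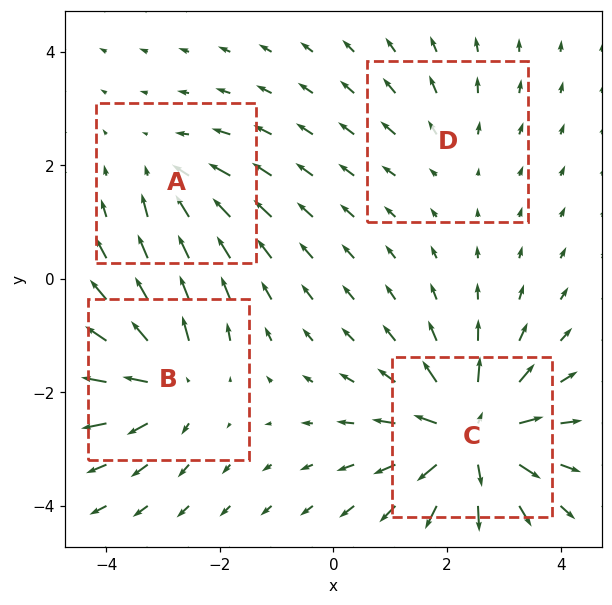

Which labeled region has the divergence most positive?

Divergence at each region's feature centre — A: about -3, B: about +5, C: about +8, D: about +2. Region C is most positive.

C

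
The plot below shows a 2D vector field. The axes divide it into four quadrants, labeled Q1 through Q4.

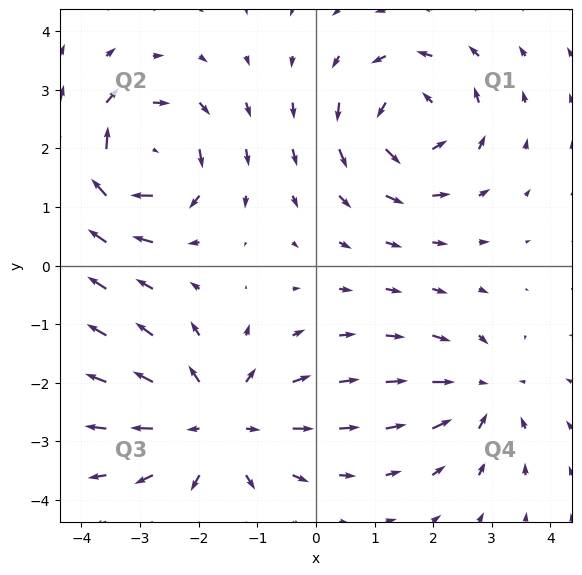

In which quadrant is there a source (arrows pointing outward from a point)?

The source sits at approximately (-1.7, -2.7), which lies in quadrant Q3. The divergence there is about +4, positive as expected for a source.

Q3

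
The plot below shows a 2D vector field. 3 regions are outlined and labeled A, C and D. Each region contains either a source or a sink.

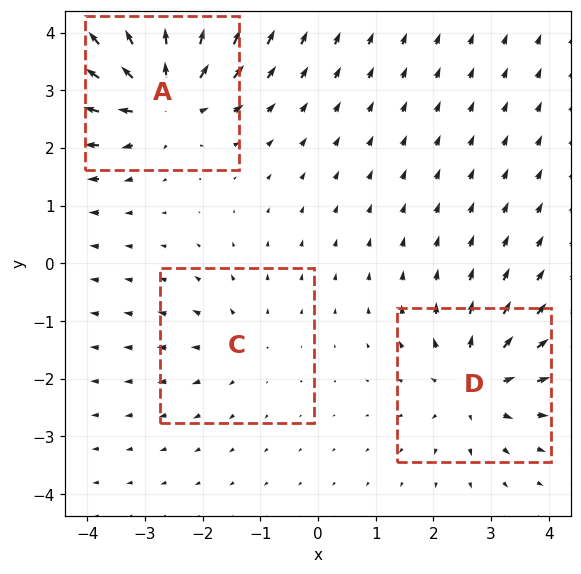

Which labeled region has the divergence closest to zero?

C

Divergence at each region's feature centre — A: about +5, C: about +2, D: about +4. Region C is closest to zero.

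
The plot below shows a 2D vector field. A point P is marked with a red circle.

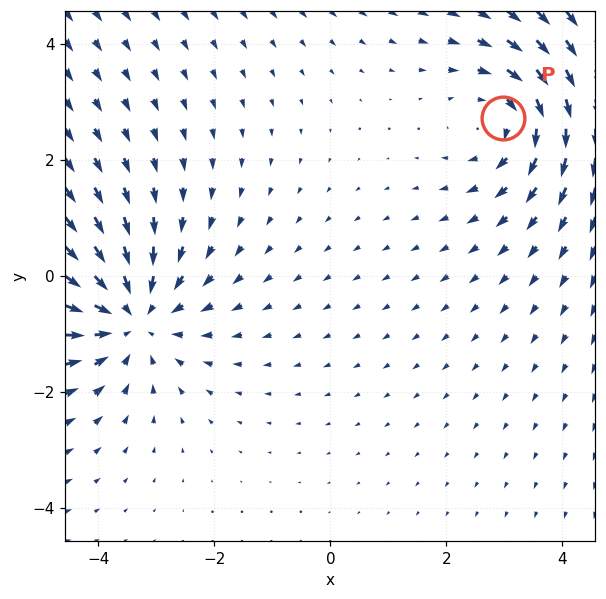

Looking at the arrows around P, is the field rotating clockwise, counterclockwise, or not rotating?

Near P at (3.0, 2.7) the arrows circulate clockwise. The curl (z-component) there is about -3; negative curl means clockwise rotation.

clockwise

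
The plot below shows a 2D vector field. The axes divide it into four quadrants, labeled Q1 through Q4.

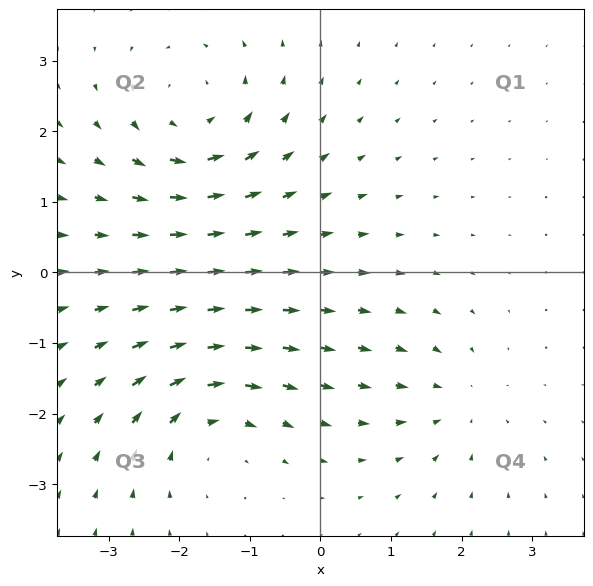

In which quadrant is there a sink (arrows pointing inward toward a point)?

The sink sits at approximately (1.9, -1.8), which lies in quadrant Q4. The divergence there is about -3, negative as expected for a sink.

Q4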